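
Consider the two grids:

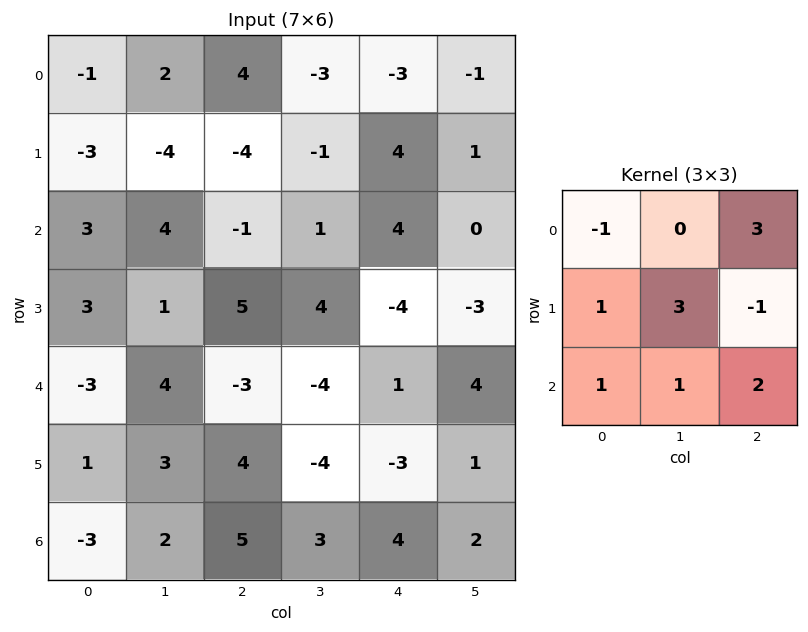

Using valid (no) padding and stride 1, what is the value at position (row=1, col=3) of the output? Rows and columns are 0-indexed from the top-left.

The receptive field on the input at this output position is [-1 4 1 / 1 4 0 / 4 -4 -3]. Elementwise product with the kernel and sum: -1·-1 + 1·3 + 1·1 + 4·3 + 0·-1 + 4·1 + -4·1 + -3·2.

11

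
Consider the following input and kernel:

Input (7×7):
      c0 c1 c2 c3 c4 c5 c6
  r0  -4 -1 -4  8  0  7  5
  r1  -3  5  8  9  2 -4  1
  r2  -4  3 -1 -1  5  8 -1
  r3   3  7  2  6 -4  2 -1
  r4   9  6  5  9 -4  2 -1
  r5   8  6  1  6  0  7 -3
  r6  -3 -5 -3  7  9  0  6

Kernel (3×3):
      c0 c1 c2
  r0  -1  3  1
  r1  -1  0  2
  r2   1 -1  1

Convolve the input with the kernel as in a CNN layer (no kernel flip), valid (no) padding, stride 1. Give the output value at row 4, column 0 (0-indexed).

7

The receptive field on the input at this output position is [9 6 5 / 8 6 1 / -3 -5 -3]. Elementwise product with the kernel and sum: 9·-1 + 6·3 + 5·1 + 8·-1 + 1·2 + -3·1 + -5·-1 + -3·1.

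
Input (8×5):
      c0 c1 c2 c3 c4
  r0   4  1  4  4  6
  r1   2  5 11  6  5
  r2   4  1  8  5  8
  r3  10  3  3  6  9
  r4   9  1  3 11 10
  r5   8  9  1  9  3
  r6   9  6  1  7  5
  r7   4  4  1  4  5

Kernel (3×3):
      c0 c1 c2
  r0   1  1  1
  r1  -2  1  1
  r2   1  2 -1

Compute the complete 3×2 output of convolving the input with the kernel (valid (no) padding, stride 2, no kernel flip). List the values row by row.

19 13
7 45
27 44

Output[0,0]: The receptive field on the input at this output position is [4 1 4 / 2 5 11 / 4 1 8]. Elementwise product with the kernel and sum: 4·1 + 1·1 + 4·1 + 2·-2 + 5·1 + 11·1 + 4·1 + 1·2 + 8·-1.
Output[0,1]: The receptive field on the input at this output position is [4 4 6 / 11 6 5 / 8 5 8]. Elementwise product with the kernel and sum: 4·1 + 4·1 + 6·1 + 11·-2 + 6·1 + 5·1 + 8·1 + 5·2 + 8·-1.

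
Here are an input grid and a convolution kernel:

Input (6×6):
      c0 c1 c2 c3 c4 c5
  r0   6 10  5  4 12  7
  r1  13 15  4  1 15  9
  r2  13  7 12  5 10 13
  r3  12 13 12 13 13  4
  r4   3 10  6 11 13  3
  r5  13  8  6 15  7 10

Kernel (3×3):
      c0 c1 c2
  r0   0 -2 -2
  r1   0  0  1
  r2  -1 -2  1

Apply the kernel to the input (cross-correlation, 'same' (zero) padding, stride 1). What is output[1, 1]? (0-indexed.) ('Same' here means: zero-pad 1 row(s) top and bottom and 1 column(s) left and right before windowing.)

The receptive field on the zero-padded input at this output position is [6 10 5 / 13 15 4 / 13 7 12]. Elementwise product with the kernel and sum: 10·-2 + 5·-2 + 4·1 + 13·-1 + 7·-2 + 12·1.

-41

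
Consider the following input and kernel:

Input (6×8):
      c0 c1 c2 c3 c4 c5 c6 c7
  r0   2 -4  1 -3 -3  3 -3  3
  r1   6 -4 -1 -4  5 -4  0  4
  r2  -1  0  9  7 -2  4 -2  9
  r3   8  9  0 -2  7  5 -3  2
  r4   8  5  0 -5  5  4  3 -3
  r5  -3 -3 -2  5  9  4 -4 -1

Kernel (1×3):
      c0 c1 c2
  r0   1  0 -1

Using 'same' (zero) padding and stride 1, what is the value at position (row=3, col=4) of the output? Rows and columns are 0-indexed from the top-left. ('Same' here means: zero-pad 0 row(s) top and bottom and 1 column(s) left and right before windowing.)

The receptive field on the zero-padded input at this output position is [-2 7 5]. Elementwise product with the kernel and sum: -2·1 + 5·-1.

-7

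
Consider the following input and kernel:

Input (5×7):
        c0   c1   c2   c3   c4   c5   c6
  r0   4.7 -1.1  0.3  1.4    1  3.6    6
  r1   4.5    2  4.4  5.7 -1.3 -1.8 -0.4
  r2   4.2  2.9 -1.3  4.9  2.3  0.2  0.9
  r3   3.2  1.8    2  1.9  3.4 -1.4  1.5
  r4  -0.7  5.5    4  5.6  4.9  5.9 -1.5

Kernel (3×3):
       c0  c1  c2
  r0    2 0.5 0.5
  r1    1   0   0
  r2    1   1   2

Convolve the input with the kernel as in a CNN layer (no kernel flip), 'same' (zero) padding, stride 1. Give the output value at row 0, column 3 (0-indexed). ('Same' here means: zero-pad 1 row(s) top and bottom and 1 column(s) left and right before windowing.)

The receptive field on the zero-padded input at this output position is [0 0 0 / 0.3 1.4 1 / 4.4 5.7 -1.3]. Elementwise product with the kernel and sum: 0·2 + 0·0.5 + 0·0.5 + 0.3·1 + 4.4·1 + 5.7·1 + -1.3·2.

7.8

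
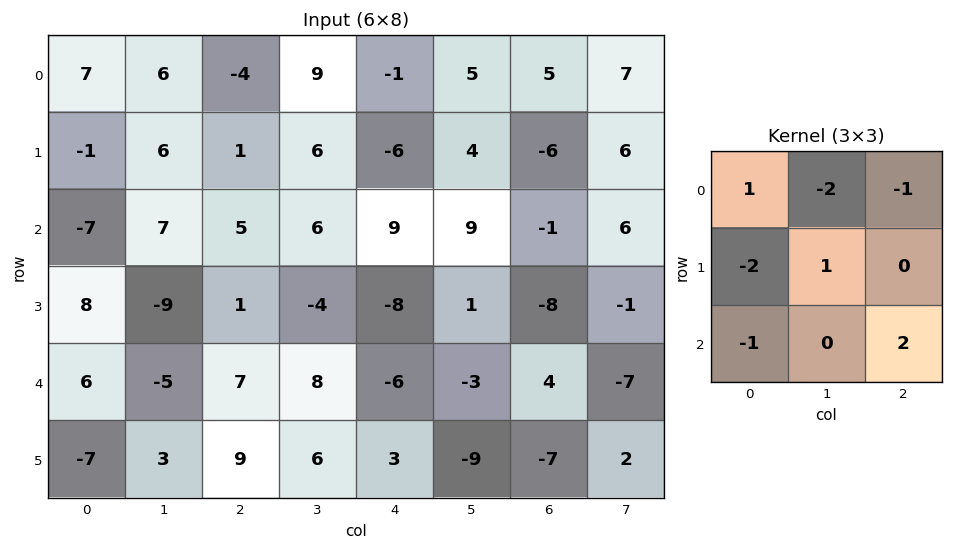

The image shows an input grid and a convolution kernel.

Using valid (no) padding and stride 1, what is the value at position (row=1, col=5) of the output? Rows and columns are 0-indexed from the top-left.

-12

The receptive field on the input at this output position is [4 -6 6 / 9 -1 6 / 1 -8 -1]. Elementwise product with the kernel and sum: 4·1 + -6·-2 + 6·-1 + 9·-2 + -1·1 + 1·-1 + -1·2.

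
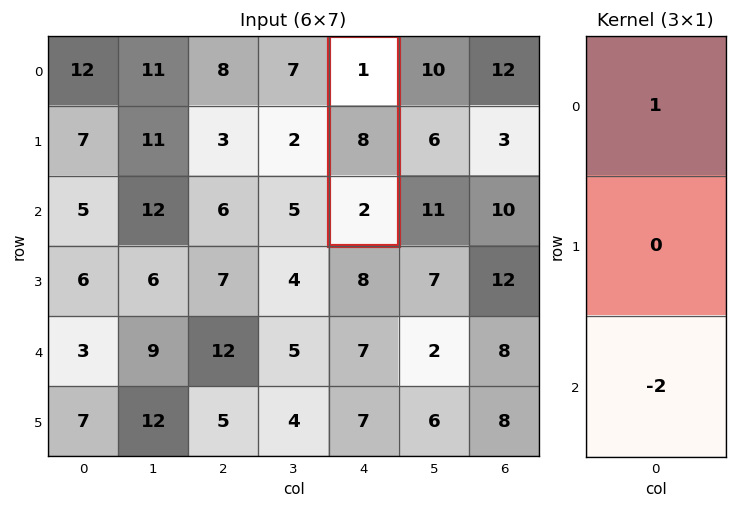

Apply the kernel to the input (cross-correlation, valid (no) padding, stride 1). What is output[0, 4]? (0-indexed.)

The receptive field on the input at this output position is [1 / 8 / 2]. Elementwise product with the kernel and sum: 1·1 + 2·-2.

-3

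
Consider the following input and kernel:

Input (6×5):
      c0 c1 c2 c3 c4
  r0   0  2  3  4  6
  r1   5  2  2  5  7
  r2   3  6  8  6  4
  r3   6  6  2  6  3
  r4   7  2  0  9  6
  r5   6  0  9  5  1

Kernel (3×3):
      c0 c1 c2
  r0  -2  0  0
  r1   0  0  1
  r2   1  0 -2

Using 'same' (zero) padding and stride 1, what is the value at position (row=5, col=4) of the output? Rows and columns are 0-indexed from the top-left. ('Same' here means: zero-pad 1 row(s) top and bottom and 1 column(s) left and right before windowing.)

-18

The receptive field on the zero-padded input at this output position is [9 6 0 / 5 1 0 / 0 0 0]. Elementwise product with the kernel and sum: 9·-2 + 0·1 + 0·1 + 0·-2.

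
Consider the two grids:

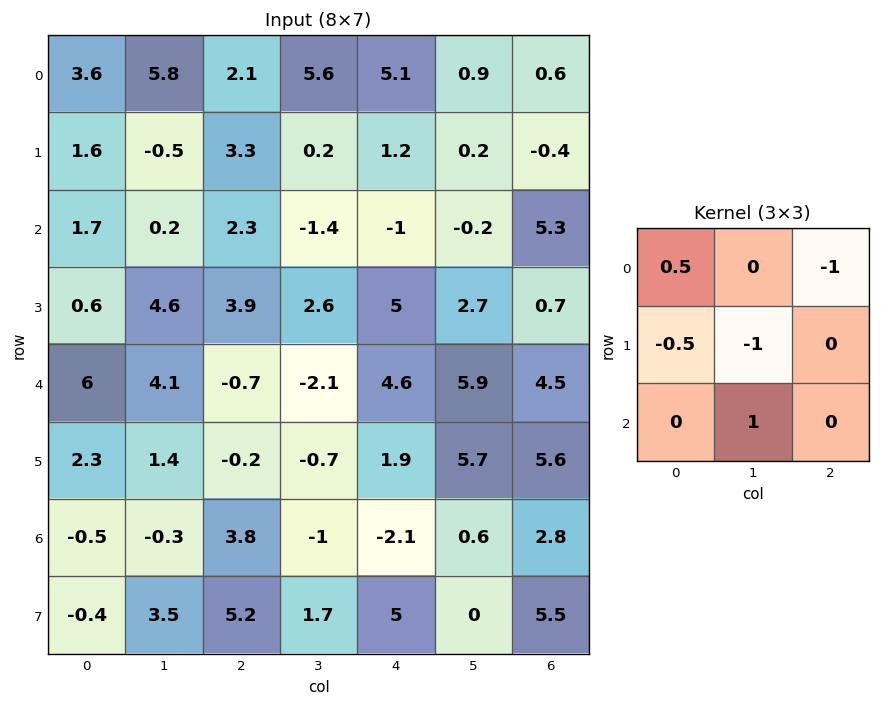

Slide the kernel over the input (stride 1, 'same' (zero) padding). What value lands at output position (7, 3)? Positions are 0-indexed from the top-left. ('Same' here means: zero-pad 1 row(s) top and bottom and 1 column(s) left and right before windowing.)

The receptive field on the zero-padded input at this output position is [3.8 -1 -2.1 / 5.2 1.7 5 / 0 0 0]. Elementwise product with the kernel and sum: 3.8·0.5 + -2.1·-1 + 5.2·-0.5 + 1.7·-1 + 0·1.

-0.3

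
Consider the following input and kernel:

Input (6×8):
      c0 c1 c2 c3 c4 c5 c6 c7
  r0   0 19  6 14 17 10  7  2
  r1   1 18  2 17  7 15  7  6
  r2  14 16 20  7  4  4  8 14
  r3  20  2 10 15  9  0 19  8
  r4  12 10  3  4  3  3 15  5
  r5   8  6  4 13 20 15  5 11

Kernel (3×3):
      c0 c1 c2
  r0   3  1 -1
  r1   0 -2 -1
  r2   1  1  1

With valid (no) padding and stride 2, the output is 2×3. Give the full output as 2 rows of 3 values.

Output[0,0]: The receptive field on the input at this output position is [0 19 6 / 1 18 2 / 14 16 20]. Elementwise product with the kernel and sum: 0·3 + 19·1 + 6·-1 + 18·-2 + 2·-1 + 14·1 + 16·1 + 20·1.
Output[0,1]: The receptive field on the input at this output position is [6 14 17 / 2 17 7 / 20 7 4]. Elementwise product with the kernel and sum: 6·3 + 14·1 + 17·-1 + 17·-2 + 7·-1 + 20·1 + 7·1 + 4·1.

25 5 33
49 34 10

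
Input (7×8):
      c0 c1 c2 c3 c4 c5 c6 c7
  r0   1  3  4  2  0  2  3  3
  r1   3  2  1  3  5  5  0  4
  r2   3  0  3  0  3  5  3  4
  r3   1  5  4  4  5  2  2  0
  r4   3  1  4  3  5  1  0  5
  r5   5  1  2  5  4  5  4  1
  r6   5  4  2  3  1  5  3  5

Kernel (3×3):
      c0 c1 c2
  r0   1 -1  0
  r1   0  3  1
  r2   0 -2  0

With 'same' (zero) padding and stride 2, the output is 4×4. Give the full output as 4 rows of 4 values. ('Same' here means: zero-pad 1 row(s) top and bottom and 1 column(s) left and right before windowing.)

Output[0,0]: The receptive field on the zero-padded input at this output position is [0 0 0 / 0 1 3 / 0 3 2]. Elementwise product with the kernel and sum: 0·1 + 0·-1 + 1·3 + 3·1 + 3·-2.

0 12 -8 12
4 2 2 14
-1 12 7 -3
14 8 9 15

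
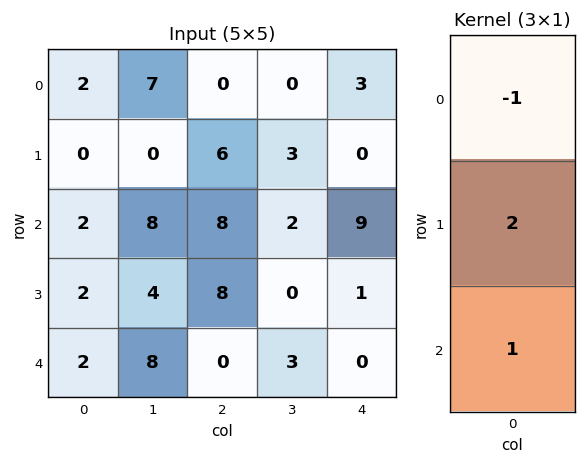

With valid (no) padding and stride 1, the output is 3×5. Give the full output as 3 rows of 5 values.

Output[0,0]: The receptive field on the input at this output position is [2 / 0 / 2]. Elementwise product with the kernel and sum: 2·-1 + 0·2 + 2·1.
Output[0,1]: The receptive field on the input at this output position is [7 / 0 / 8]. Elementwise product with the kernel and sum: 7·-1 + 0·2 + 8·1.

0 1 20 8 6
6 20 18 1 19
4 8 8 1 -7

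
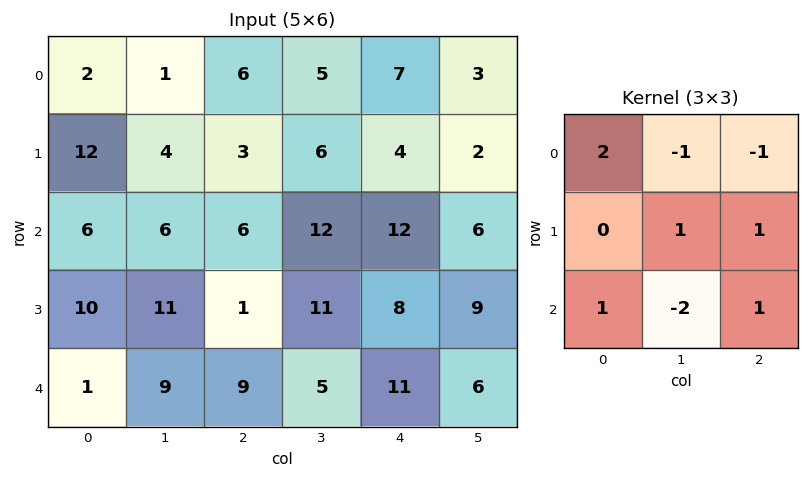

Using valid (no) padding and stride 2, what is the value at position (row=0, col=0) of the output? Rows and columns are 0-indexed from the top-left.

4

The receptive field on the input at this output position is [2 1 6 / 12 4 3 / 6 6 6]. Elementwise product with the kernel and sum: 2·2 + 1·-1 + 6·-1 + 4·1 + 3·1 + 6·1 + 6·-2 + 6·1.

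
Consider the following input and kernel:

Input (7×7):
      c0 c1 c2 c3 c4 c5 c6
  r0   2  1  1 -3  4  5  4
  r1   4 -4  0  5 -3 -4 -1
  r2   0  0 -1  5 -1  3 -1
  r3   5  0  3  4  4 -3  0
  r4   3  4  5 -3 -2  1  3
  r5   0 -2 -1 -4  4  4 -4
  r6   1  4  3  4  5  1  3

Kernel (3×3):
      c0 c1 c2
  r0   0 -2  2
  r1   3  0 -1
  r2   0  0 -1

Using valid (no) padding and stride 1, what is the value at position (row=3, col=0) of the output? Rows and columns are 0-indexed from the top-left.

The receptive field on the input at this output position is [5 0 3 / 3 4 5 / 0 -2 -1]. Elementwise product with the kernel and sum: 0·-2 + 3·2 + 3·3 + 5·-1 + -1·-1.

11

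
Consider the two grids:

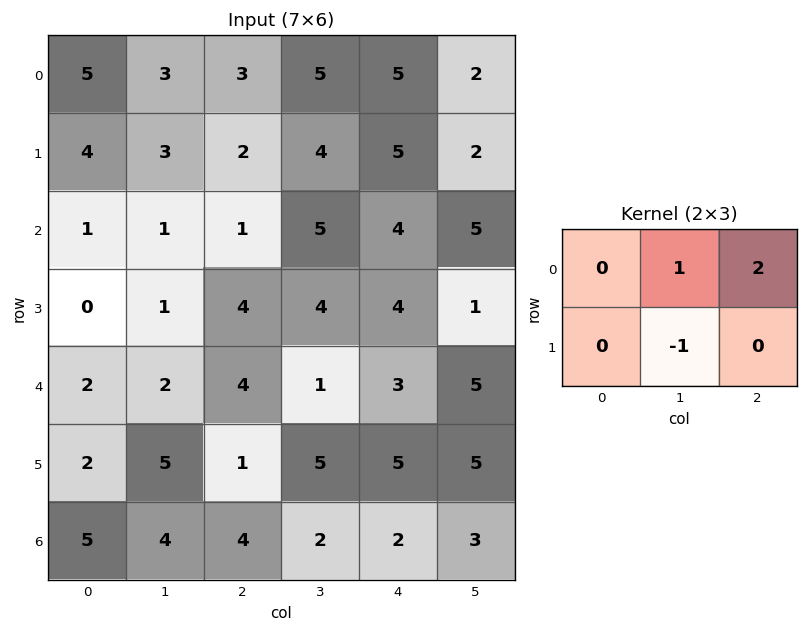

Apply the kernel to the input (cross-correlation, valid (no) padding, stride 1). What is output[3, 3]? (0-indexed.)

3

The receptive field on the input at this output position is [4 4 1 / 1 3 5]. Elementwise product with the kernel and sum: 4·1 + 1·2 + 3·-1.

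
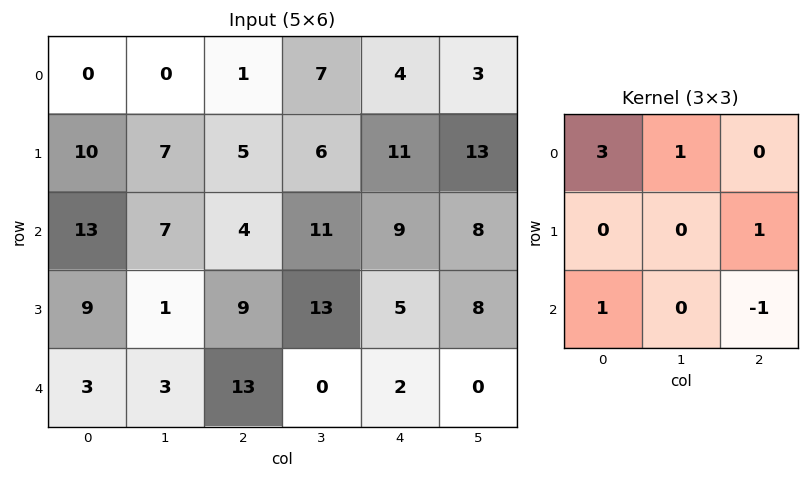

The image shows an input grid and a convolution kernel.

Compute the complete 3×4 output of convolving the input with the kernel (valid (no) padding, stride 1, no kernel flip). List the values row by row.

14 3 16 41
41 25 34 42
45 41 39 50

Output[0,0]: The receptive field on the input at this output position is [0 0 1 / 10 7 5 / 13 7 4]. Elementwise product with the kernel and sum: 0·3 + 0·1 + 5·1 + 13·1 + 4·-1.
Output[0,1]: The receptive field on the input at this output position is [0 1 7 / 7 5 6 / 7 4 11]. Elementwise product with the kernel and sum: 0·3 + 1·1 + 6·1 + 7·1 + 11·-1.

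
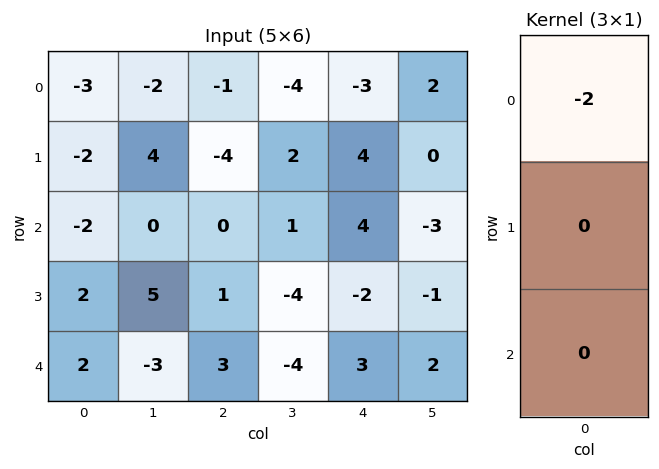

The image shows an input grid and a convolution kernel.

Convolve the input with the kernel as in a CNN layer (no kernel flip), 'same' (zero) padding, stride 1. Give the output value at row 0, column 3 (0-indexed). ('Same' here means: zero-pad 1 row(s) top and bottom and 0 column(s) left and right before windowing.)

0

The receptive field on the zero-padded input at this output position is [0 / -4 / 2]. Elementwise product with the kernel and sum: 0·-2.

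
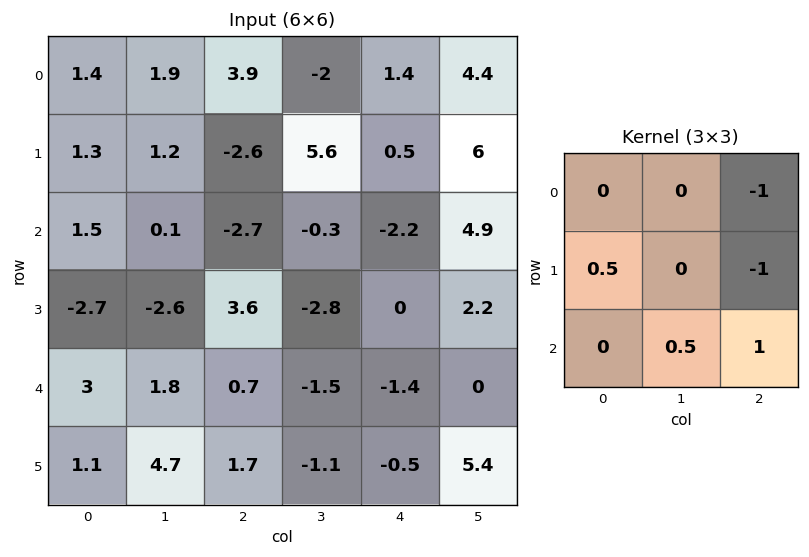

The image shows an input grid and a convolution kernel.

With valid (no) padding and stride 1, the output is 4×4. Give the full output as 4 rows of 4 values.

Output[0,0]: The receptive field on the input at this output position is [1.4 1.9 3.9 / 1.3 1.2 -2.6 / 1.5 0.1 -2.7]. Elementwise product with the kernel and sum: 3.9·-1 + 1.3·0.5 + -2.6·-1 + 0.1·0.5 + -2.7·1.

-3.3 -4.65 -5.55 -3.8
8.35 -6.25 -1.05 -8.85
-0.65 0.65 1.85 -9.2
1.25 4.95 0.7 2.2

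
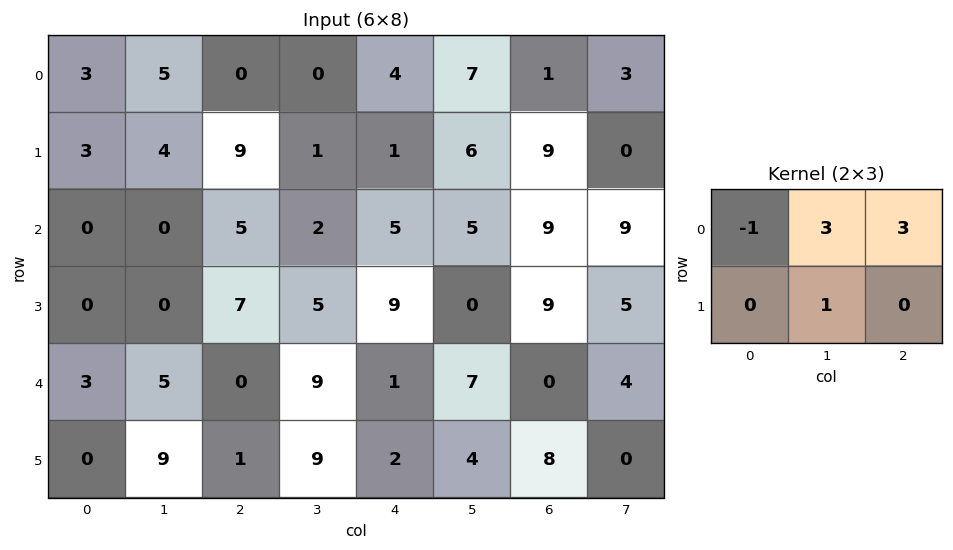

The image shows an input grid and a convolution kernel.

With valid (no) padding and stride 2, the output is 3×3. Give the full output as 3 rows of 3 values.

16 13 26
15 21 37
21 39 24

Output[0,0]: The receptive field on the input at this output position is [3 5 0 / 3 4 9]. Elementwise product with the kernel and sum: 3·-1 + 5·3 + 0·3 + 4·1.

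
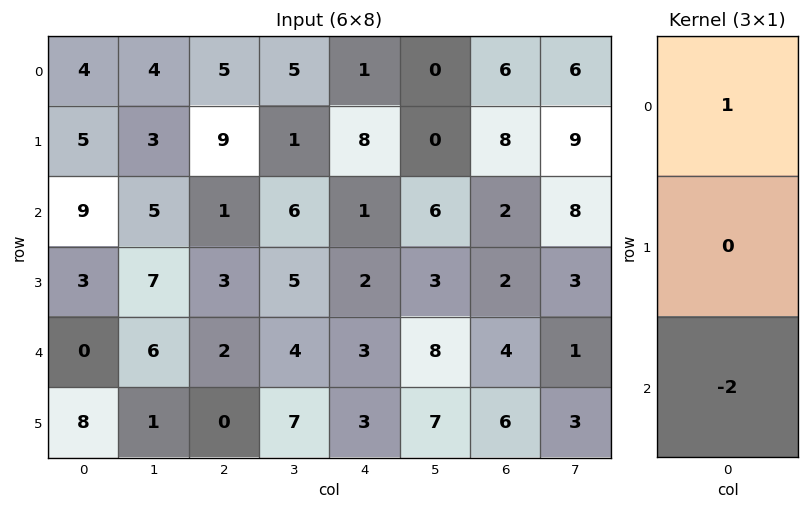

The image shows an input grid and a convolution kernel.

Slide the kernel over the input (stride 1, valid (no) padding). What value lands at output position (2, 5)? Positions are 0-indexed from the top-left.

The receptive field on the input at this output position is [6 / 3 / 8]. Elementwise product with the kernel and sum: 6·1 + 8·-2.

-10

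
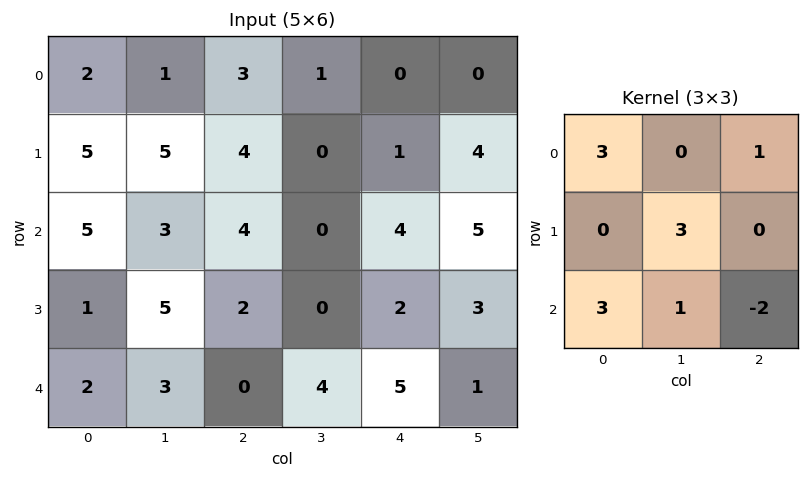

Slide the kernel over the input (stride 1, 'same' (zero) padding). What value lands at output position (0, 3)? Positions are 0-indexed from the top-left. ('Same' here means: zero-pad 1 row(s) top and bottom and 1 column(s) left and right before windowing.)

13

The receptive field on the zero-padded input at this output position is [0 0 0 / 3 1 0 / 4 0 1]. Elementwise product with the kernel and sum: 0·3 + 0·1 + 1·3 + 4·3 + 0·1 + 1·-2.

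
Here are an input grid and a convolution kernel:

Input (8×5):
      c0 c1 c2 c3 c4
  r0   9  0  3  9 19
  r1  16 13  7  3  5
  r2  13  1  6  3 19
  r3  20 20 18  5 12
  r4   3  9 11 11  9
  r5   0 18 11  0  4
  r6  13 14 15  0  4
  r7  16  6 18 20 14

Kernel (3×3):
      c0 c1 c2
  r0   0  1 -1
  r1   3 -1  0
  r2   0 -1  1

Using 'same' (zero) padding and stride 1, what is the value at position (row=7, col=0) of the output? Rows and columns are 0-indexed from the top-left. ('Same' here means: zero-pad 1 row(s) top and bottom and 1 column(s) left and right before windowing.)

The receptive field on the zero-padded input at this output position is [0 13 14 / 0 16 6 / 0 0 0]. Elementwise product with the kernel and sum: 13·1 + 14·-1 + 0·3 + 16·-1 + 0·-1 + 0·1.

-17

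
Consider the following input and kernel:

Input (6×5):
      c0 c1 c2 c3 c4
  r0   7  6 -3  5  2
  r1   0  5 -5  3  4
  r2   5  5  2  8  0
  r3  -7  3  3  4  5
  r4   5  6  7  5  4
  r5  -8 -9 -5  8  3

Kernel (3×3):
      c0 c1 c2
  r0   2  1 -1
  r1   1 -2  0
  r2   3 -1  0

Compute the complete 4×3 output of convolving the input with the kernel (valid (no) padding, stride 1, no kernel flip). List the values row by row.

23 32 -16
-19 9 -20
9 12 23
-36 -25 -21

Output[0,0]: The receptive field on the input at this output position is [7 6 -3 / 0 5 -5 / 5 5 2]. Elementwise product with the kernel and sum: 7·2 + 6·1 + -3·-1 + 0·1 + 5·-2 + 5·3 + 5·-1.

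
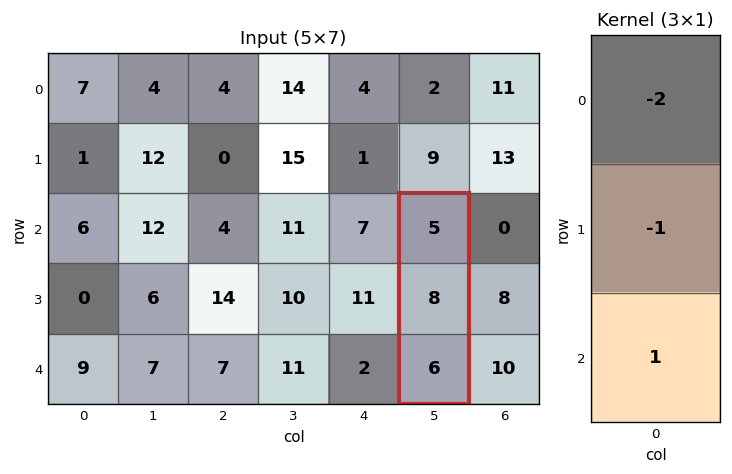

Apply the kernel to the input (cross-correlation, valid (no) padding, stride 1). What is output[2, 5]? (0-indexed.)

-12

The receptive field on the input at this output position is [5 / 8 / 6]. Elementwise product with the kernel and sum: 5·-2 + 8·-1 + 6·1.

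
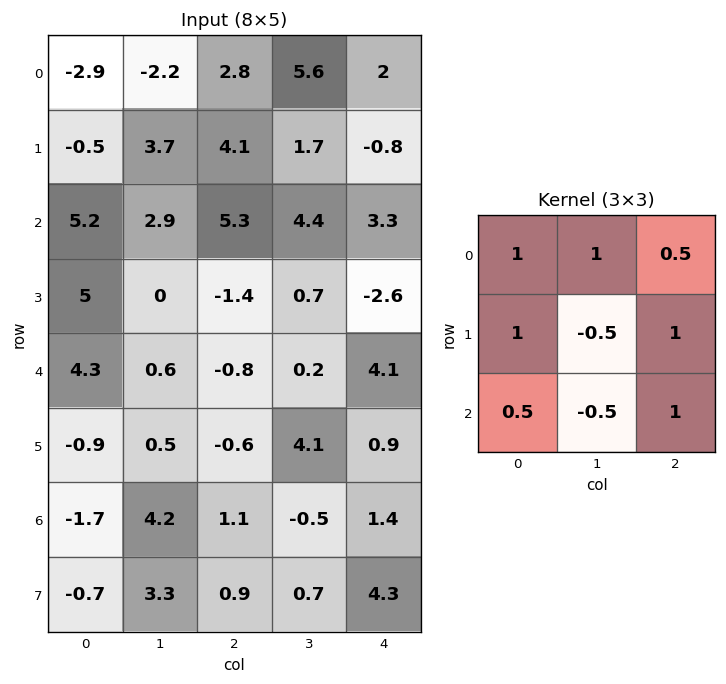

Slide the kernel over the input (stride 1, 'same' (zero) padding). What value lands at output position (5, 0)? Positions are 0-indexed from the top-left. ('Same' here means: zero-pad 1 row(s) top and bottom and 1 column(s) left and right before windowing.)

10.6

The receptive field on the zero-padded input at this output position is [0 4.3 0.6 / 0 -0.9 0.5 / 0 -1.7 4.2]. Elementwise product with the kernel and sum: 0·1 + 4.3·1 + 0.6·0.5 + 0·1 + -0.9·-0.5 + 0.5·1 + 0·0.5 + -1.7·-0.5 + 4.2·1.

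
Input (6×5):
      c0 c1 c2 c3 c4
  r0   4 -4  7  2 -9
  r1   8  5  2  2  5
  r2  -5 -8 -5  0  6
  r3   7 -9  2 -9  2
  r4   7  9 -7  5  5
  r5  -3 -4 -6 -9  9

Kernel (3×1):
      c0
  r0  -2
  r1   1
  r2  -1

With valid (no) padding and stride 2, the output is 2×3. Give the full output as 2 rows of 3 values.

5 -7 17
10 19 -15

Output[0,0]: The receptive field on the input at this output position is [4 / 8 / -5]. Elementwise product with the kernel and sum: 4·-2 + 8·1 + -5·-1.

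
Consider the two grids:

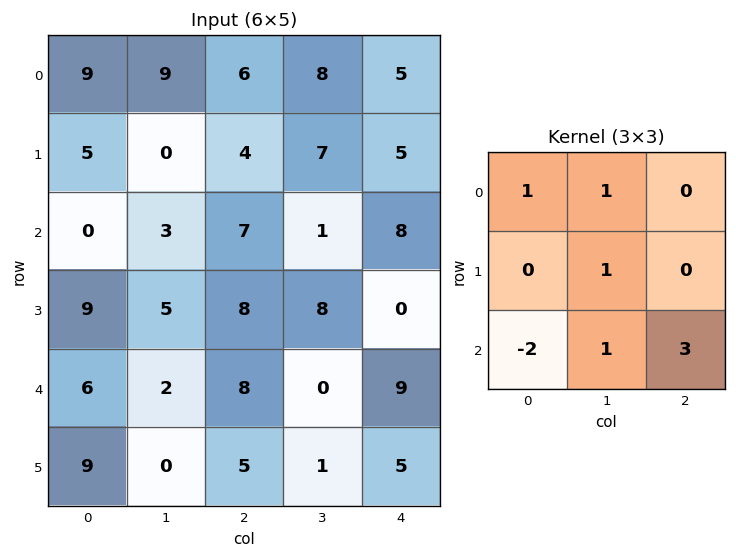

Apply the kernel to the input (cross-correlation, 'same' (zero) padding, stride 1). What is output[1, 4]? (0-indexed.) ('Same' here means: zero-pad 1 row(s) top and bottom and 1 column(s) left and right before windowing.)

The receptive field on the zero-padded input at this output position is [8 5 0 / 7 5 0 / 1 8 0]. Elementwise product with the kernel and sum: 8·1 + 5·1 + 5·1 + 1·-2 + 8·1 + 0·3.

24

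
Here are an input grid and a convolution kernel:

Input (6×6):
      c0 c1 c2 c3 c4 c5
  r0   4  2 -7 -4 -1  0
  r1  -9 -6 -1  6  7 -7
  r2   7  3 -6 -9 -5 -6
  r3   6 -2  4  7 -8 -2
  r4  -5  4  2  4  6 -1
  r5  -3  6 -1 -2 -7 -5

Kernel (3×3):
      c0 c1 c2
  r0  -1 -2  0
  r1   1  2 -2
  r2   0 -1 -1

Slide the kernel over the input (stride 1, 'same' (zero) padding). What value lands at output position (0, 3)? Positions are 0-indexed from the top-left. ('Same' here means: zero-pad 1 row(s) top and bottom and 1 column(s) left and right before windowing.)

The receptive field on the zero-padded input at this output position is [0 0 0 / -7 -4 -1 / -1 6 7]. Elementwise product with the kernel and sum: 0·-1 + 0·-2 + -7·1 + -4·2 + -1·-2 + 6·-1 + 7·-1.

-26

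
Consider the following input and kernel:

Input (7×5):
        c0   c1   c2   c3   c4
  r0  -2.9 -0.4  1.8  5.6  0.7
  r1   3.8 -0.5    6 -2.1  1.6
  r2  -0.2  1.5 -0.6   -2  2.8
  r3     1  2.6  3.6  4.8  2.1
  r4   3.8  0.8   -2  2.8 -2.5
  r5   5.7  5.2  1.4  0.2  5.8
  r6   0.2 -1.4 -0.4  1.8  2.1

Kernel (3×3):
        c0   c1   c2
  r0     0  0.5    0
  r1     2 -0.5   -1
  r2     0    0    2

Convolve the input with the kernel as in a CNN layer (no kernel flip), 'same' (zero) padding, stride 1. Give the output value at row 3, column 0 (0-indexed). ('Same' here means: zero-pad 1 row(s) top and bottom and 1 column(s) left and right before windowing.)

-1.6

The receptive field on the zero-padded input at this output position is [0 -0.2 1.5 / 0 1 2.6 / 0 3.8 0.8]. Elementwise product with the kernel and sum: -0.2·0.5 + 0·2 + 1·-0.5 + 2.6·-1 + 0.8·2.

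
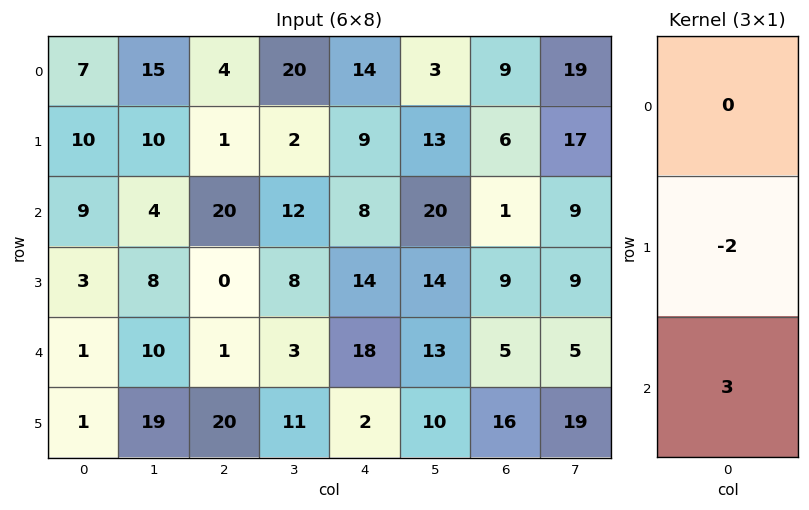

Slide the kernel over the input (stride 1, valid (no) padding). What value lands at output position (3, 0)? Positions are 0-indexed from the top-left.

The receptive field on the input at this output position is [3 / 1 / 1]. Elementwise product with the kernel and sum: 1·-2 + 1·3.

1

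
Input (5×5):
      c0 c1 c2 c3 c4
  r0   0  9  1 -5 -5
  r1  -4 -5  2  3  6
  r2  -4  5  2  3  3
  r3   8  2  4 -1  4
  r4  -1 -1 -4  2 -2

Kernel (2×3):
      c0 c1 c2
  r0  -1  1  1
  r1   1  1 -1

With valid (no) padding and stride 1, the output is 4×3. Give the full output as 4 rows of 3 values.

Output[0,0]: The receptive field on the input at this output position is [0 9 1 / -4 -5 2]. Elementwise product with the kernel and sum: 0·-1 + 9·1 + 1·1 + -4·1 + -5·1 + 2·-1.
Output[0,1]: The receptive field on the input at this output position is [9 1 -5 / -5 2 3]. Elementwise product with the kernel and sum: 9·-1 + 1·1 + -5·1 + -5·1 + 2·1 + 3·-1.

-1 -19 -12
0 14 9
17 7 3
0 -6 -1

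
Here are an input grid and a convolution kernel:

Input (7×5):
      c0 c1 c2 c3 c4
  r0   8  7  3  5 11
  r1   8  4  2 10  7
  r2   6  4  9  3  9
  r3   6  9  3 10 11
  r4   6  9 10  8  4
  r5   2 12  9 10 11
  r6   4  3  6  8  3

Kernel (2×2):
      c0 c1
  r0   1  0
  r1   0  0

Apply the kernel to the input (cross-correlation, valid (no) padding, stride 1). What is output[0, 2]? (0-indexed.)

The receptive field on the input at this output position is [3 5 / 2 10]. Elementwise product with the kernel and sum: 3·1.

3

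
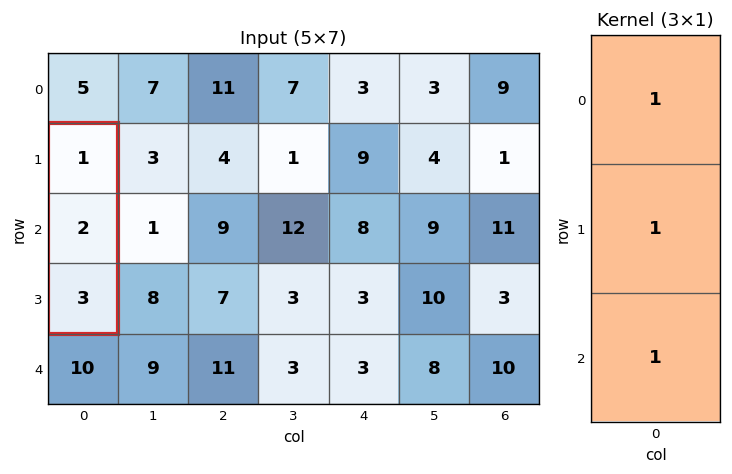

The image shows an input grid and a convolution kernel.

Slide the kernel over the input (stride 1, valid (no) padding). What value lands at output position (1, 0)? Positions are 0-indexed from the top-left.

6

The receptive field on the input at this output position is [1 / 2 / 3]. Elementwise product with the kernel and sum: 1·1 + 2·1 + 3·1.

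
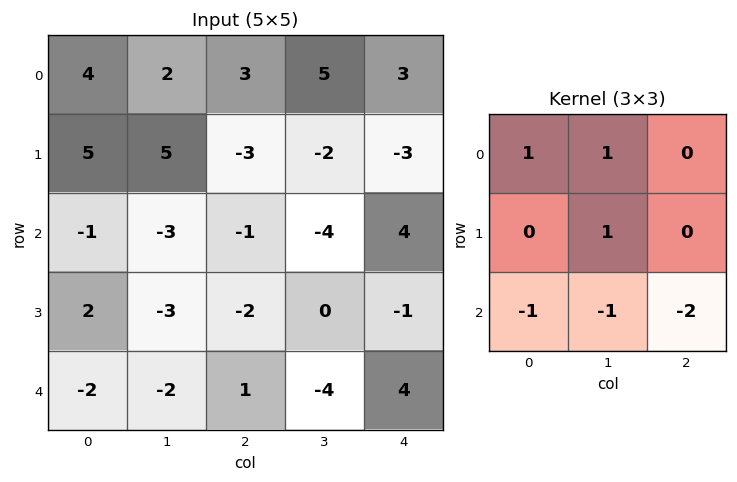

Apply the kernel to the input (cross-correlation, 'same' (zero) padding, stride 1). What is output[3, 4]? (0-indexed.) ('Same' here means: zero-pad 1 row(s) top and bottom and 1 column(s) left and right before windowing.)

-1

The receptive field on the zero-padded input at this output position is [-4 4 0 / 0 -1 0 / -4 4 0]. Elementwise product with the kernel and sum: -4·1 + 4·1 + -1·1 + -4·-1 + 4·-1 + 0·-2.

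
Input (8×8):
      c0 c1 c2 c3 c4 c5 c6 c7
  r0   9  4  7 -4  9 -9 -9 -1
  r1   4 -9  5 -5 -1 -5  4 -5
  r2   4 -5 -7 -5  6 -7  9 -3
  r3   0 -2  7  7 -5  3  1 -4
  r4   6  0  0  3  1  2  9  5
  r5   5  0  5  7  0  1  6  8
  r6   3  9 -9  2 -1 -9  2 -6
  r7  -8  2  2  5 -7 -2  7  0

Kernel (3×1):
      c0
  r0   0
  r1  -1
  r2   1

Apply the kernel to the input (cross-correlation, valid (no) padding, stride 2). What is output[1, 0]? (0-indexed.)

The receptive field on the input at this output position is [4 / 0 / 6]. Elementwise product with the kernel and sum: 0·-1 + 6·1.

6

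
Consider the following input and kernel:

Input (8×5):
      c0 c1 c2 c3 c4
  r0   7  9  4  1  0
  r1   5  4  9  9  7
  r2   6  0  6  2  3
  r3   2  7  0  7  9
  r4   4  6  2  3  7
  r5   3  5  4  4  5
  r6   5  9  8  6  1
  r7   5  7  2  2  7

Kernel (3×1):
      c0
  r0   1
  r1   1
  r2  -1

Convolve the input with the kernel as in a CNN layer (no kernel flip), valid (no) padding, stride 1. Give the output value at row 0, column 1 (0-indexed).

13

The receptive field on the input at this output position is [9 / 4 / 0]. Elementwise product with the kernel and sum: 9·1 + 4·1 + 0·-1.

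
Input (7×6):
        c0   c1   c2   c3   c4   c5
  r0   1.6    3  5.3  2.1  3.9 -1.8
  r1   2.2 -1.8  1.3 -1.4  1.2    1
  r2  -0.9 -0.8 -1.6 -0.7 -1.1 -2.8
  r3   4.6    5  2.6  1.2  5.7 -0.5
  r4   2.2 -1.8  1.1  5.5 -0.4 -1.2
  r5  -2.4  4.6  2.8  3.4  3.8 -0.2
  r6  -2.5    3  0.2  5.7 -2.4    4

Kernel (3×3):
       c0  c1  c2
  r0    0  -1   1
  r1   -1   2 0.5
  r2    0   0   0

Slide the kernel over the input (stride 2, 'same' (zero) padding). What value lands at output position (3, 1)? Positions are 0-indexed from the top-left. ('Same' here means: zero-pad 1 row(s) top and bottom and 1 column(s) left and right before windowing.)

The receptive field on the zero-padded input at this output position is [4.6 2.8 3.4 / 3 0.2 5.7 / 0 0 0]. Elementwise product with the kernel and sum: 2.8·-1 + 3.4·1 + 3·-1 + 0.2·2 + 5.7·0.5.

0.85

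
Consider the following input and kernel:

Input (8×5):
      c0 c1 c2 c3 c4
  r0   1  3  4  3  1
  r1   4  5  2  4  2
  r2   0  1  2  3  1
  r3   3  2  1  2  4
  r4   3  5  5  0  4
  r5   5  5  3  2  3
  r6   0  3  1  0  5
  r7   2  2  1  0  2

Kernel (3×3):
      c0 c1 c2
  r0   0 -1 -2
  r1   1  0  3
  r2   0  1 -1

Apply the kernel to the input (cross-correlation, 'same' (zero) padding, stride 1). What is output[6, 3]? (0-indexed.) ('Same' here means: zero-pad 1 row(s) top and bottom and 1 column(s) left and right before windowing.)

6

The receptive field on the zero-padded input at this output position is [3 2 3 / 1 0 5 / 1 0 2]. Elementwise product with the kernel and sum: 2·-1 + 3·-2 + 1·1 + 5·3 + 0·1 + 2·-1.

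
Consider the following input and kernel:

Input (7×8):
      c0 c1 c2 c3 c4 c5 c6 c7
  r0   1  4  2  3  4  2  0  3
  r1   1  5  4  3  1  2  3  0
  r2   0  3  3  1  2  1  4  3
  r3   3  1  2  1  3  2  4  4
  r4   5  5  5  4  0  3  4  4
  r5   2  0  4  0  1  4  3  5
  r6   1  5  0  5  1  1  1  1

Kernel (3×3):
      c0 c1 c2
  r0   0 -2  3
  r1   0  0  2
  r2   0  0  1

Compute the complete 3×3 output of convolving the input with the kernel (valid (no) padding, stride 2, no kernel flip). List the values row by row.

Output[0,0]: The receptive field on the input at this output position is [1 4 2 / 1 5 4 / 0 3 3]. Elementwise product with the kernel and sum: 4·-2 + 2·3 + 4·2 + 3·1.

9 10 6
12 10 22
13 -5 13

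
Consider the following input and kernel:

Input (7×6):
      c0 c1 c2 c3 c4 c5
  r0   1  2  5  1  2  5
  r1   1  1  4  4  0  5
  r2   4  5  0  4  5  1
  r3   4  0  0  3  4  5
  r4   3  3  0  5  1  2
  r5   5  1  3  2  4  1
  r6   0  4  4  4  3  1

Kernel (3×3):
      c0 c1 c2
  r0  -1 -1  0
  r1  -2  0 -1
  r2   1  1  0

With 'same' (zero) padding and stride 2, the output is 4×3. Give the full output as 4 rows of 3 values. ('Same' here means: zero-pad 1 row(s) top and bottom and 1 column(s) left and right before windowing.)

Output[0,0]: The receptive field on the zero-padded input at this output position is [0 0 0 / 0 1 2 / 0 1 1]. Elementwise product with the kernel and sum: 0·-1 + 0·-1 + 0·-2 + 2·-1 + 0·1 + 1·1.

-1 0 -3
-2 -19 -6
-2 -7 -13
-9 -16 -15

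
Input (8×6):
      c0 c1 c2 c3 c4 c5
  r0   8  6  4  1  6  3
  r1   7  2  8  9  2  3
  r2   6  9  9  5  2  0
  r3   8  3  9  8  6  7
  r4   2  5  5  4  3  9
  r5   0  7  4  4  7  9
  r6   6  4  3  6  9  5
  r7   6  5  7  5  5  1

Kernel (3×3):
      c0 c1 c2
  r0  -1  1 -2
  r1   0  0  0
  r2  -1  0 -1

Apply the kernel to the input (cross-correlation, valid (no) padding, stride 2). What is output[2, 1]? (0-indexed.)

-19

The receptive field on the input at this output position is [5 4 3 / 4 4 7 / 3 6 9]. Elementwise product with the kernel and sum: 5·-1 + 4·1 + 3·-2 + 3·-1 + 9·-1.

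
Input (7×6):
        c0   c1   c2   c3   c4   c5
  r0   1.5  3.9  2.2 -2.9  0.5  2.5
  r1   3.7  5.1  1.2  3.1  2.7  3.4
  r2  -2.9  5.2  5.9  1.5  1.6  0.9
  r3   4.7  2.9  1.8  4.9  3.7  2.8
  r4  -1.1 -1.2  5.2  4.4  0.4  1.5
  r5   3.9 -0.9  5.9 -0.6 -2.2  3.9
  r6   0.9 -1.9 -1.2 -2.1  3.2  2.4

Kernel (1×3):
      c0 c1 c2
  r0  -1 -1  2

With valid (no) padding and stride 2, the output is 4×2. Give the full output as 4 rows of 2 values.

Output[0,0]: The receptive field on the input at this output position is [1.5 3.9 2.2]. Elementwise product with the kernel and sum: 1.5·-1 + 3.9·-1 + 2.2·2.
Output[0,1]: The receptive field on the input at this output position is [2.2 -2.9 0.5]. Elementwise product with the kernel and sum: 2.2·-1 + -2.9·-1 + 0.5·2.

-1 1.7
9.5 -4.2
12.7 -8.8
-1.4 9.7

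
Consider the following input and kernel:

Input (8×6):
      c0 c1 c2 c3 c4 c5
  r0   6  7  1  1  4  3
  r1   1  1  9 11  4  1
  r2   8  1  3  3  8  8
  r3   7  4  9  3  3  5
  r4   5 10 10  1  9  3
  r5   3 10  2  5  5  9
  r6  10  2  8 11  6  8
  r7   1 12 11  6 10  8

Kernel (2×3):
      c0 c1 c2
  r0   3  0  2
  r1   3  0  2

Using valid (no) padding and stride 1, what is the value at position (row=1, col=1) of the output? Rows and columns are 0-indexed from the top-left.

34

The receptive field on the input at this output position is [1 9 11 / 1 3 3]. Elementwise product with the kernel and sum: 1·3 + 11·2 + 1·3 + 3·2.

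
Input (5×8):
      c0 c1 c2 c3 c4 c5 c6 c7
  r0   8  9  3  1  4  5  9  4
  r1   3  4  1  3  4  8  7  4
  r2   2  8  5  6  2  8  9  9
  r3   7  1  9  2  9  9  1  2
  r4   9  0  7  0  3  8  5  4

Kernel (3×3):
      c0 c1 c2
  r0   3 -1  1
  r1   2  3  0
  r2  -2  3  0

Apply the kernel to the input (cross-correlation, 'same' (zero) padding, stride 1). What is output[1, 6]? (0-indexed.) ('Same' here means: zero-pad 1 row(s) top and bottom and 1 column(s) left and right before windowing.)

58

The receptive field on the zero-padded input at this output position is [5 9 4 / 8 7 4 / 8 9 9]. Elementwise product with the kernel and sum: 5·3 + 9·-1 + 4·1 + 8·2 + 7·3 + 8·-2 + 9·3.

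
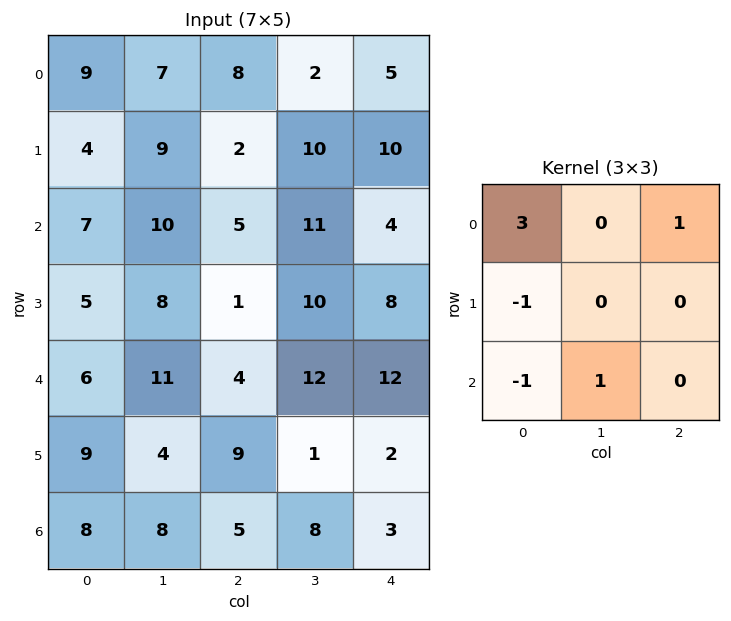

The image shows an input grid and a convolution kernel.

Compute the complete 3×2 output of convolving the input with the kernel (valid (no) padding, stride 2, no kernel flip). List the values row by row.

Output[0,0]: The receptive field on the input at this output position is [9 7 8 / 4 9 2 / 7 10 5]. Elementwise product with the kernel and sum: 9·3 + 8·1 + 4·-1 + 7·-1 + 10·1.

34 33
26 26
13 18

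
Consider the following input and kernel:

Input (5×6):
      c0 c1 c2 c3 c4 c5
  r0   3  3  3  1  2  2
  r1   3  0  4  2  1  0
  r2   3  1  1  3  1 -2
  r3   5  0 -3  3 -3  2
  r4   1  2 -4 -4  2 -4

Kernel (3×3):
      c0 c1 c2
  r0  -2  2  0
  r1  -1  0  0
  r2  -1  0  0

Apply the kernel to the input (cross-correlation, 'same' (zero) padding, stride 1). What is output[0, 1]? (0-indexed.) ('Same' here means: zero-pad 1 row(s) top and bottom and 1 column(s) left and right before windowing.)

-6

The receptive field on the zero-padded input at this output position is [0 0 0 / 3 3 3 / 3 0 4]. Elementwise product with the kernel and sum: 0·-2 + 0·2 + 3·-1 + 3·-1.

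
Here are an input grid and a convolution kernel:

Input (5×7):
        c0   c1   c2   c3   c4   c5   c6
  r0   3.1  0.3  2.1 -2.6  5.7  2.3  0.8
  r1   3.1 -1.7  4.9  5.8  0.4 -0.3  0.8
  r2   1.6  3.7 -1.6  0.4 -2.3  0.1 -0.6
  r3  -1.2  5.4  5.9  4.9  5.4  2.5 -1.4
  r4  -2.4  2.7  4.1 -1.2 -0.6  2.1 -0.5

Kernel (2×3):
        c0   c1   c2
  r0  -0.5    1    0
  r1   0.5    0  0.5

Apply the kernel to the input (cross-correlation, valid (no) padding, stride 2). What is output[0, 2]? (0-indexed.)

The receptive field on the input at this output position is [5.7 2.3 0.8 / 0.4 -0.3 0.8]. Elementwise product with the kernel and sum: 5.7·-0.5 + 2.3·1 + 0.4·0.5 + 0.8·0.5.

0.05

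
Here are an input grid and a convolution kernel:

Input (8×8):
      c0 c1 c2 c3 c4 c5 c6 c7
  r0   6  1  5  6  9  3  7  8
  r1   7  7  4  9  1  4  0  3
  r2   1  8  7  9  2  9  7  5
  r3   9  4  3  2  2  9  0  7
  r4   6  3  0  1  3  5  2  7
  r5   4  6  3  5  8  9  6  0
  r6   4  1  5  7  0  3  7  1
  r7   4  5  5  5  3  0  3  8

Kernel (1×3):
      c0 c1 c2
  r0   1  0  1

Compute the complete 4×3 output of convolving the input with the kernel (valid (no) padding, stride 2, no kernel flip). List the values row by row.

Output[0,0]: The receptive field on the input at this output position is [6 1 5]. Elementwise product with the kernel and sum: 6·1 + 5·1.

11 14 16
8 9 9
6 3 5
9 5 7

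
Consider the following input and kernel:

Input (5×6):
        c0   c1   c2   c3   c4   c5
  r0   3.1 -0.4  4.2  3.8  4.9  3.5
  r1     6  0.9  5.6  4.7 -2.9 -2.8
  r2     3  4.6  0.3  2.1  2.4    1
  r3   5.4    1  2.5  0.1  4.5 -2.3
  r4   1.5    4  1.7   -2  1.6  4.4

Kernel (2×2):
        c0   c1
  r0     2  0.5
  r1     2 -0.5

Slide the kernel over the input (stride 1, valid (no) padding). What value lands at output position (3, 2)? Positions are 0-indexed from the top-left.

9.45

The receptive field on the input at this output position is [2.5 0.1 / 1.7 -2]. Elementwise product with the kernel and sum: 2.5·2 + 0.1·0.5 + 1.7·2 + -2·-0.5.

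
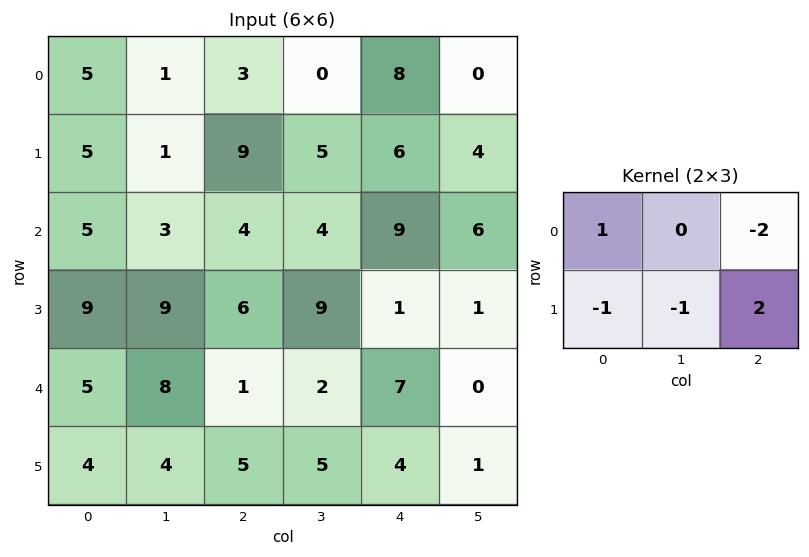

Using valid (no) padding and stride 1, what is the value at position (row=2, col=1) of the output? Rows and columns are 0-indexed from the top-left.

-2

The receptive field on the input at this output position is [3 4 4 / 9 6 9]. Elementwise product with the kernel and sum: 3·1 + 4·-2 + 9·-1 + 6·-1 + 9·2.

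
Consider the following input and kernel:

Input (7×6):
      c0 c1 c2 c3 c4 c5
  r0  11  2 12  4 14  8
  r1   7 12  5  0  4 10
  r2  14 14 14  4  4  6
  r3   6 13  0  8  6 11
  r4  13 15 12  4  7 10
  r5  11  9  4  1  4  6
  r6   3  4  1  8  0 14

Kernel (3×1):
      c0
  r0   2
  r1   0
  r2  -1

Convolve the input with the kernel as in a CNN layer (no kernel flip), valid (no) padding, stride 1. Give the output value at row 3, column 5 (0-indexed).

16

The receptive field on the input at this output position is [11 / 10 / 6]. Elementwise product with the kernel and sum: 11·2 + 6·-1.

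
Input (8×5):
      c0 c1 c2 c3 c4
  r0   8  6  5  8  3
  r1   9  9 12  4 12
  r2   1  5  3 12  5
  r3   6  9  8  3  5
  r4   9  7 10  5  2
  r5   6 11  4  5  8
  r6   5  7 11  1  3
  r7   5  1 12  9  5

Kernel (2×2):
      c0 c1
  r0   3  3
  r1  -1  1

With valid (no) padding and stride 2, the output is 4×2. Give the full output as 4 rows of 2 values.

Output[0,0]: The receptive field on the input at this output position is [8 6 / 9 9]. Elementwise product with the kernel and sum: 8·3 + 6·3 + 9·-1 + 9·1.

42 31
21 40
53 46
32 33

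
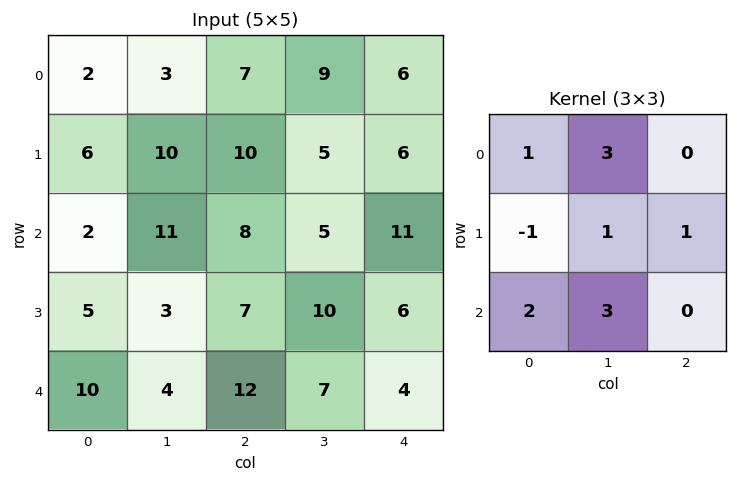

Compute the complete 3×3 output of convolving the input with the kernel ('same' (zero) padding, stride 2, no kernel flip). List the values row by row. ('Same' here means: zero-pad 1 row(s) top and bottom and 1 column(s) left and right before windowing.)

23 63 25
46 69 67
29 39 25

Output[0,0]: The receptive field on the zero-padded input at this output position is [0 0 0 / 0 2 3 / 0 6 10]. Elementwise product with the kernel and sum: 0·1 + 0·3 + 0·-1 + 2·1 + 3·1 + 0·2 + 6·3.
Output[0,1]: The receptive field on the zero-padded input at this output position is [0 0 0 / 3 7 9 / 10 10 5]. Elementwise product with the kernel and sum: 0·1 + 0·3 + 3·-1 + 7·1 + 9·1 + 10·2 + 10·3.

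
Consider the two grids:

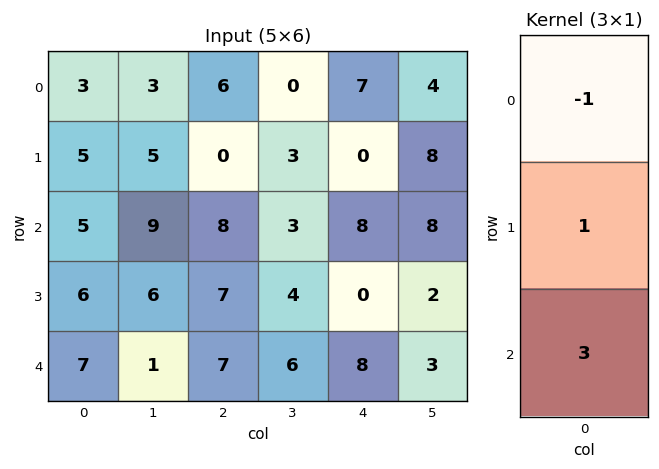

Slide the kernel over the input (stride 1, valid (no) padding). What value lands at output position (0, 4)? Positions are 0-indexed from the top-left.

17

The receptive field on the input at this output position is [7 / 0 / 8]. Elementwise product with the kernel and sum: 7·-1 + 0·1 + 8·3.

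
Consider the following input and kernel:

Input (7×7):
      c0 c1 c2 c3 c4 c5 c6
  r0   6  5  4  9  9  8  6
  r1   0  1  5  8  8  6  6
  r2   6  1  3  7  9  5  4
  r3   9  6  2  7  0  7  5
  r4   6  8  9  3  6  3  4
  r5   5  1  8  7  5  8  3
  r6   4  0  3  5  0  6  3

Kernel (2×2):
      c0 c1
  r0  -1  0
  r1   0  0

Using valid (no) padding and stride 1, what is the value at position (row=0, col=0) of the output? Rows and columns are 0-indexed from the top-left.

The receptive field on the input at this output position is [6 5 / 0 1]. Elementwise product with the kernel and sum: 6·-1.

-6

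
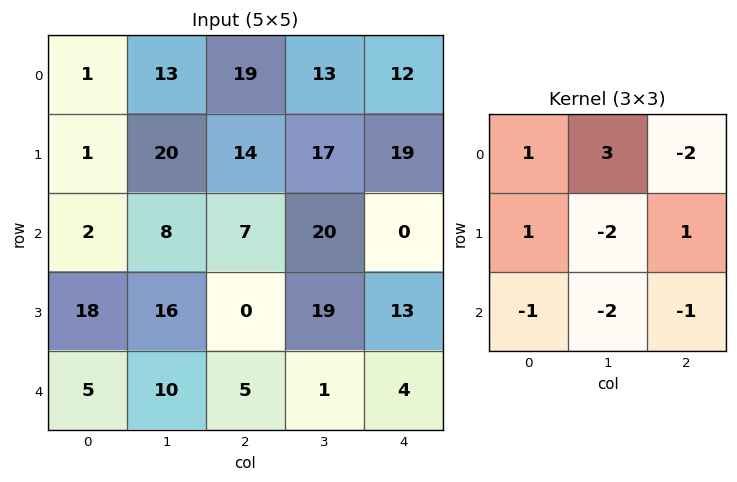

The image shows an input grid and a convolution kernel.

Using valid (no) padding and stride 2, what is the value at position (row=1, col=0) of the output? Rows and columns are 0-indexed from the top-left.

The receptive field on the input at this output position is [2 8 7 / 18 16 0 / 5 10 5]. Elementwise product with the kernel and sum: 2·1 + 8·3 + 7·-2 + 18·1 + 16·-2 + 0·1 + 5·-1 + 10·-2 + 5·-1.

-32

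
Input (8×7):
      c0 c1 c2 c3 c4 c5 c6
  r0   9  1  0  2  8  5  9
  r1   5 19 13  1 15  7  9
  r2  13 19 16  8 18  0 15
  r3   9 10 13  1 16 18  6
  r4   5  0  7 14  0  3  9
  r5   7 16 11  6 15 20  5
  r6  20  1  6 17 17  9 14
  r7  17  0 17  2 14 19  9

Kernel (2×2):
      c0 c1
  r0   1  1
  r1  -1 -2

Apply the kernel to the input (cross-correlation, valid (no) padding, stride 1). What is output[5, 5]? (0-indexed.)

The receptive field on the input at this output position is [20 5 / 9 14]. Elementwise product with the kernel and sum: 20·1 + 5·1 + 9·-1 + 14·-2.

-12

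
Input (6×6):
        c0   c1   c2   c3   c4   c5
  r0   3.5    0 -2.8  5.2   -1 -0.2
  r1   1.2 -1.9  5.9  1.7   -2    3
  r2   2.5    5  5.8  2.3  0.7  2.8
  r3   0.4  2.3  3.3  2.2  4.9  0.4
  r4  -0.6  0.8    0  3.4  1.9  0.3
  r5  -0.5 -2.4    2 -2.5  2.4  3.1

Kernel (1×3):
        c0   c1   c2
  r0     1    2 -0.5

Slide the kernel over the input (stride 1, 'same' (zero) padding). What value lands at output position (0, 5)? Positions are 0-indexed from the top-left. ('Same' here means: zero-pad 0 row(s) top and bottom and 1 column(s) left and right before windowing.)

-1.4

The receptive field on the zero-padded input at this output position is [-1 -0.2 0]. Elementwise product with the kernel and sum: -1·1 + -0.2·2 + 0·-0.5.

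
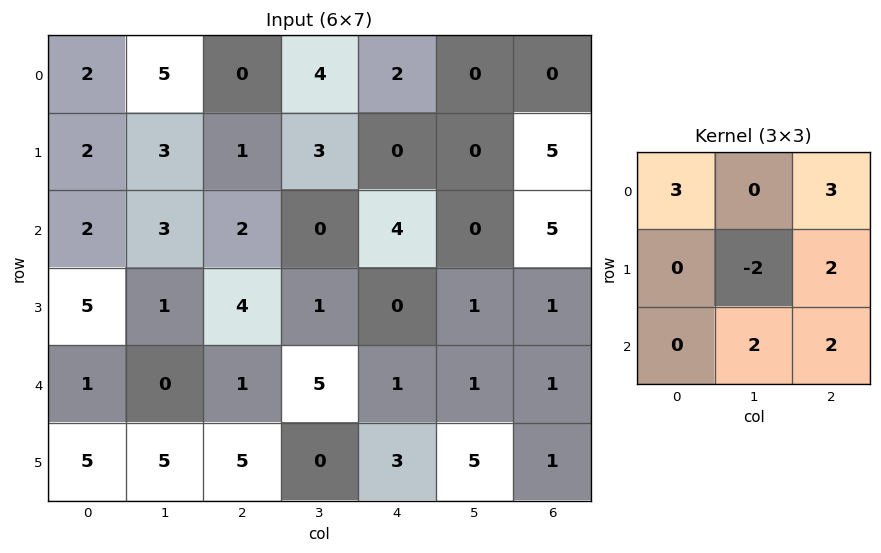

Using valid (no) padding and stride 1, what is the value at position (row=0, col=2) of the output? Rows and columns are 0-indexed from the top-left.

The receptive field on the input at this output position is [0 4 2 / 1 3 0 / 2 0 4]. Elementwise product with the kernel and sum: 0·3 + 2·3 + 3·-2 + 0·2 + 0·2 + 4·2.

8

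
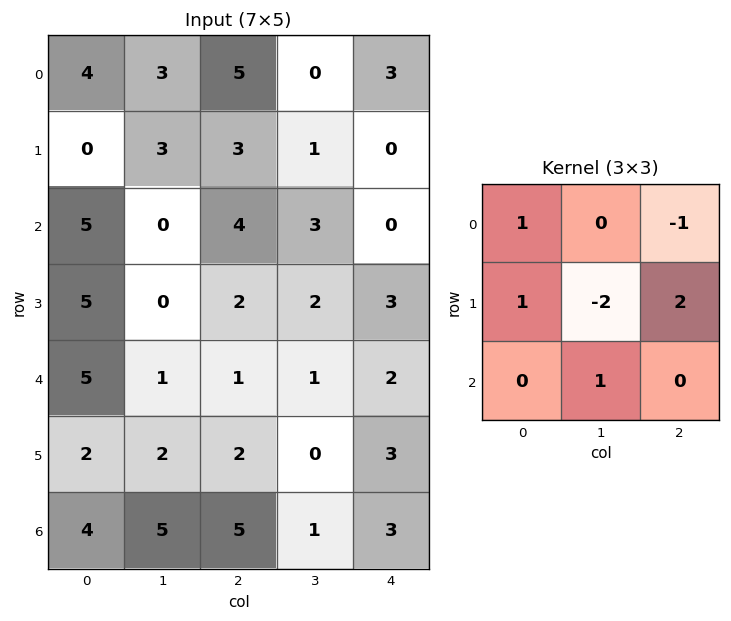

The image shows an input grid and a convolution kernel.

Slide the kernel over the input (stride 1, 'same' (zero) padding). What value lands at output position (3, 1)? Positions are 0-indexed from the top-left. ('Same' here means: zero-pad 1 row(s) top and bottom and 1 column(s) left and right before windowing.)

The receptive field on the zero-padded input at this output position is [5 0 4 / 5 0 2 / 5 1 1]. Elementwise product with the kernel and sum: 5·1 + 4·-1 + 5·1 + 0·-2 + 2·2 + 1·1.

11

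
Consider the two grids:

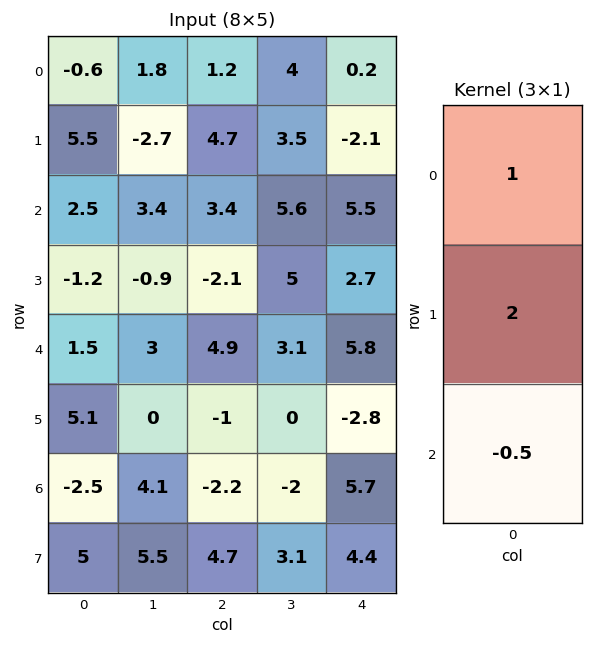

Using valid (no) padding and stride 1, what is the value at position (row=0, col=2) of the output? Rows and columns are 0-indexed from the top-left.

The receptive field on the input at this output position is [1.2 / 4.7 / 3.4]. Elementwise product with the kernel and sum: 1.2·1 + 4.7·2 + 3.4·-0.5.

8.9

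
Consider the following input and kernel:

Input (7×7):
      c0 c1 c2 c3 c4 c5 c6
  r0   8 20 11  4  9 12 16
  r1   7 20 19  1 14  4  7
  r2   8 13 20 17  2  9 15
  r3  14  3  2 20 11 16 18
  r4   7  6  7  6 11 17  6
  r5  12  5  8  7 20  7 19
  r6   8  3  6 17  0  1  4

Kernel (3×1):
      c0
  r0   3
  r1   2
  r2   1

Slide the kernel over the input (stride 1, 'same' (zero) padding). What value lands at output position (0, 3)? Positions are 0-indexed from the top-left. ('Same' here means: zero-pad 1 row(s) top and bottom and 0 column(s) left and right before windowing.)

The receptive field on the zero-padded input at this output position is [0 / 4 / 1]. Elementwise product with the kernel and sum: 0·3 + 4·2 + 1·1.

9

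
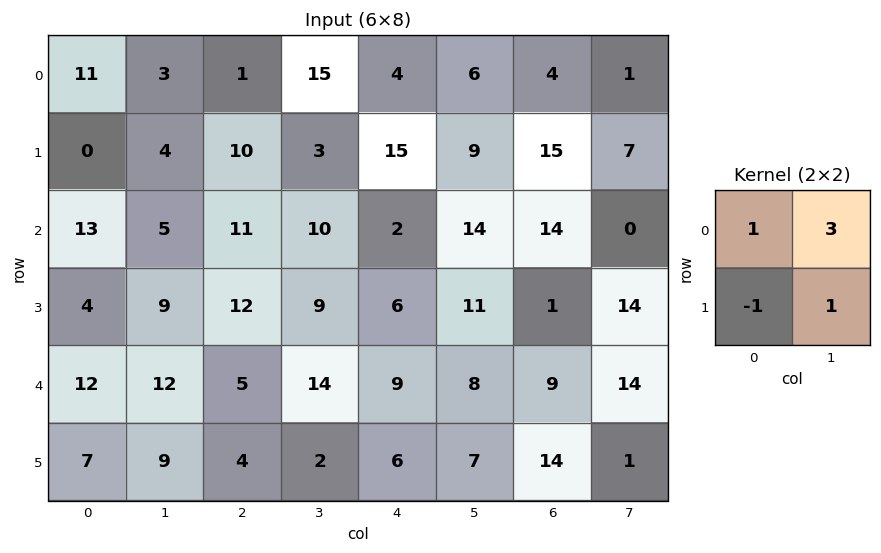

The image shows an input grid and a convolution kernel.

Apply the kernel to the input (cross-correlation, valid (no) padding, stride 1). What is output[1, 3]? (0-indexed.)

40

The receptive field on the input at this output position is [3 15 / 10 2]. Elementwise product with the kernel and sum: 3·1 + 15·3 + 10·-1 + 2·1.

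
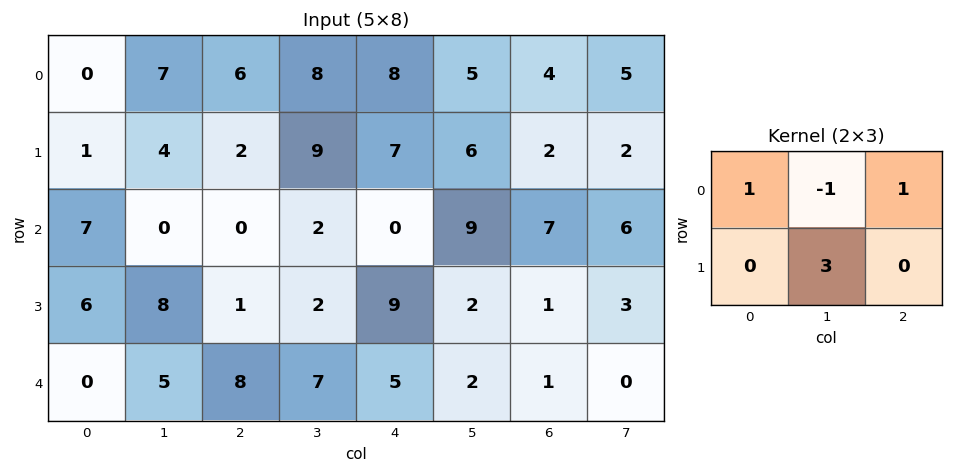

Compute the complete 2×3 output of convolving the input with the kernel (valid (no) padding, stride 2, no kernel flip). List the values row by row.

11 33 25
31 4 4

Output[0,0]: The receptive field on the input at this output position is [0 7 6 / 1 4 2]. Elementwise product with the kernel and sum: 0·1 + 7·-1 + 6·1 + 4·3.
Output[0,1]: The receptive field on the input at this output position is [6 8 8 / 2 9 7]. Elementwise product with the kernel and sum: 6·1 + 8·-1 + 8·1 + 9·3.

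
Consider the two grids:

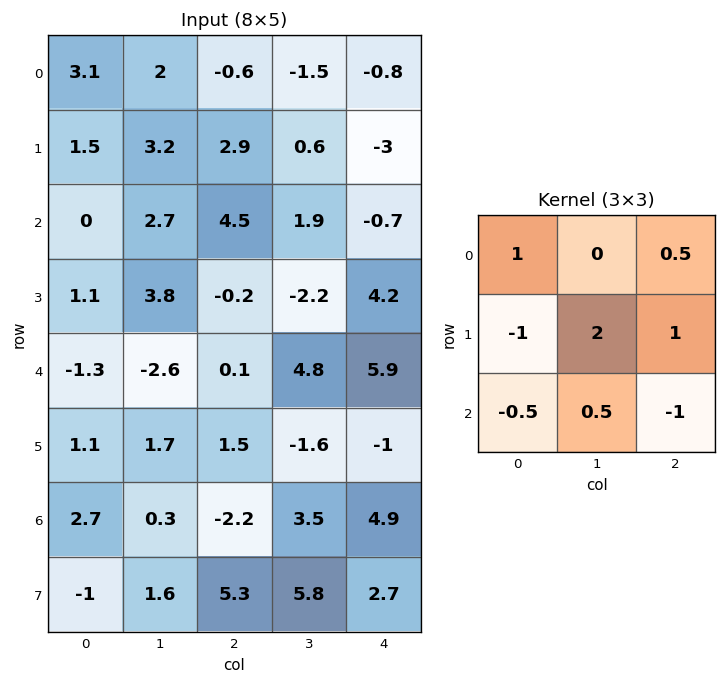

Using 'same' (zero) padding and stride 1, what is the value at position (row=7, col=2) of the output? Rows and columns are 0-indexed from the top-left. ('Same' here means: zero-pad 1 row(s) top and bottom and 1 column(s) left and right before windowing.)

16.85

The receptive field on the zero-padded input at this output position is [0.3 -2.2 3.5 / 1.6 5.3 5.8 / 0 0 0]. Elementwise product with the kernel and sum: 0.3·1 + 3.5·0.5 + 1.6·-1 + 5.3·2 + 5.8·1 + 0·-0.5 + 0·0.5 + 0·-1.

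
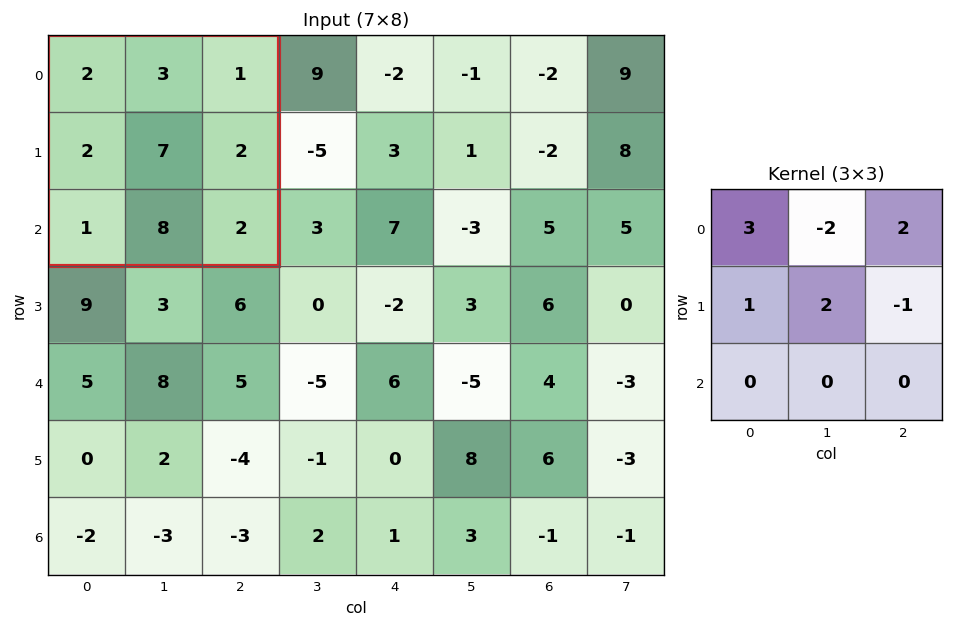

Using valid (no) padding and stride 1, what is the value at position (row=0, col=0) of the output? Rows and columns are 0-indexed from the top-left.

16

The receptive field on the input at this output position is [2 3 1 / 2 7 2 / 1 8 2]. Elementwise product with the kernel and sum: 2·3 + 3·-2 + 1·2 + 2·1 + 7·2 + 2·-1.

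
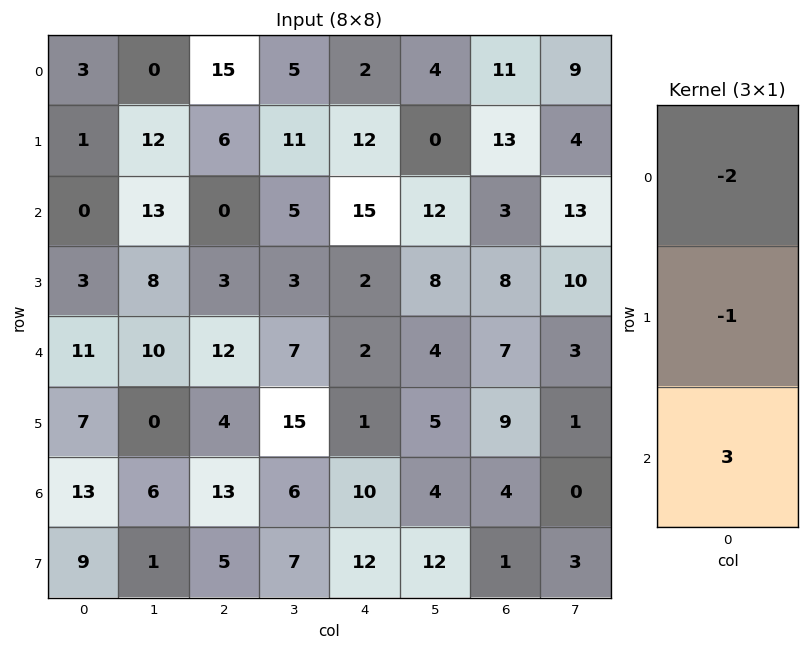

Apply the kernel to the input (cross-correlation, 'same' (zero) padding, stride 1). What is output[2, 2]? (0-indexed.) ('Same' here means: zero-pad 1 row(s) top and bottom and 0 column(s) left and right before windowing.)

The receptive field on the zero-padded input at this output position is [6 / 0 / 3]. Elementwise product with the kernel and sum: 6·-2 + 0·-1 + 3·3.

-3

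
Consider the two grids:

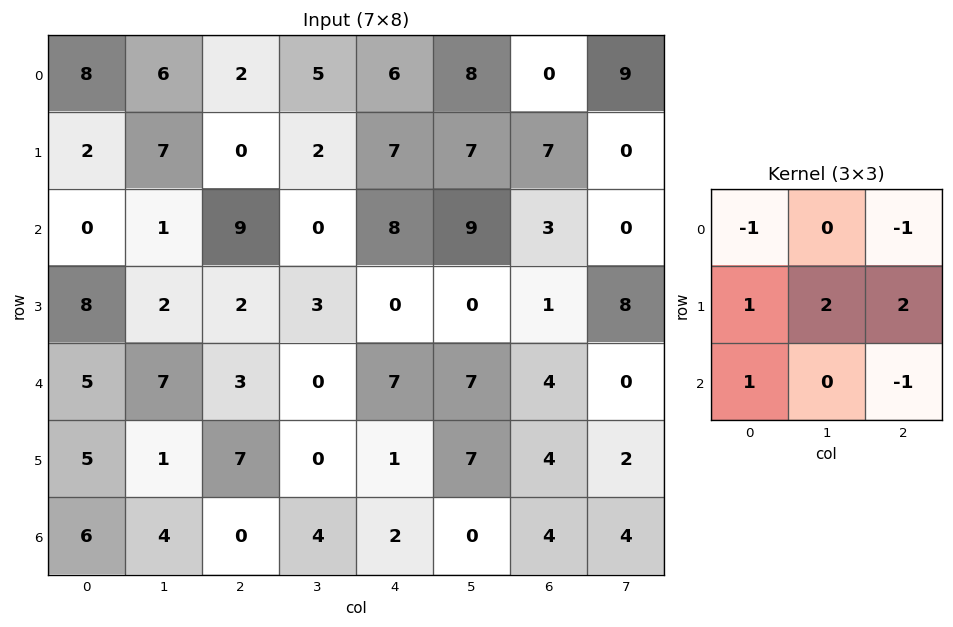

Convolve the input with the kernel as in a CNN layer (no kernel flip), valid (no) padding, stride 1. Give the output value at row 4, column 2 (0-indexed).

-3

The receptive field on the input at this output position is [3 0 7 / 7 0 1 / 0 4 2]. Elementwise product with the kernel and sum: 3·-1 + 7·-1 + 7·1 + 0·2 + 1·2 + 0·1 + 2·-1.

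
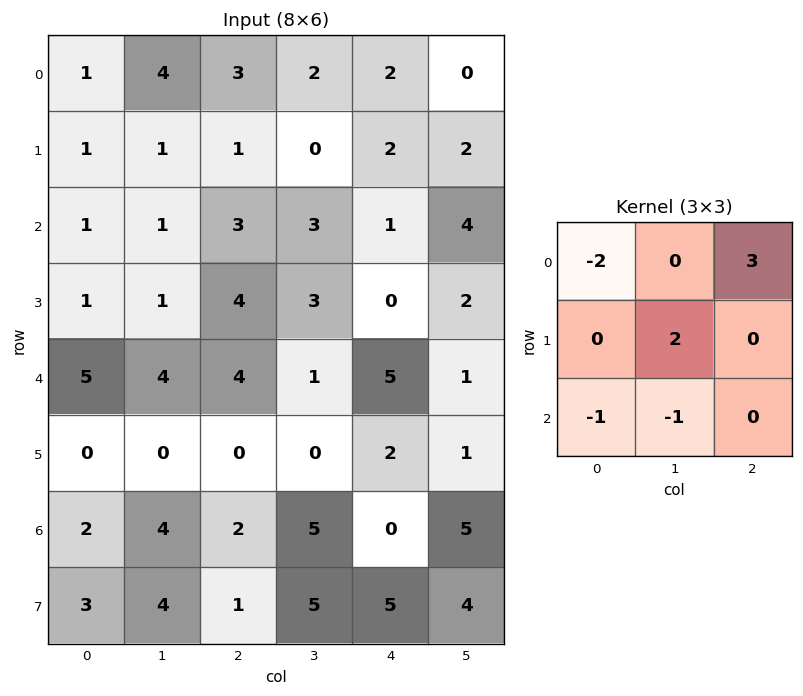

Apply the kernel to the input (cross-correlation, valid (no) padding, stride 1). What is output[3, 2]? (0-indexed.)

-6

The receptive field on the input at this output position is [4 3 0 / 4 1 5 / 0 0 2]. Elementwise product with the kernel and sum: 4·-2 + 0·3 + 1·2 + 0·-1 + 0·-1.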